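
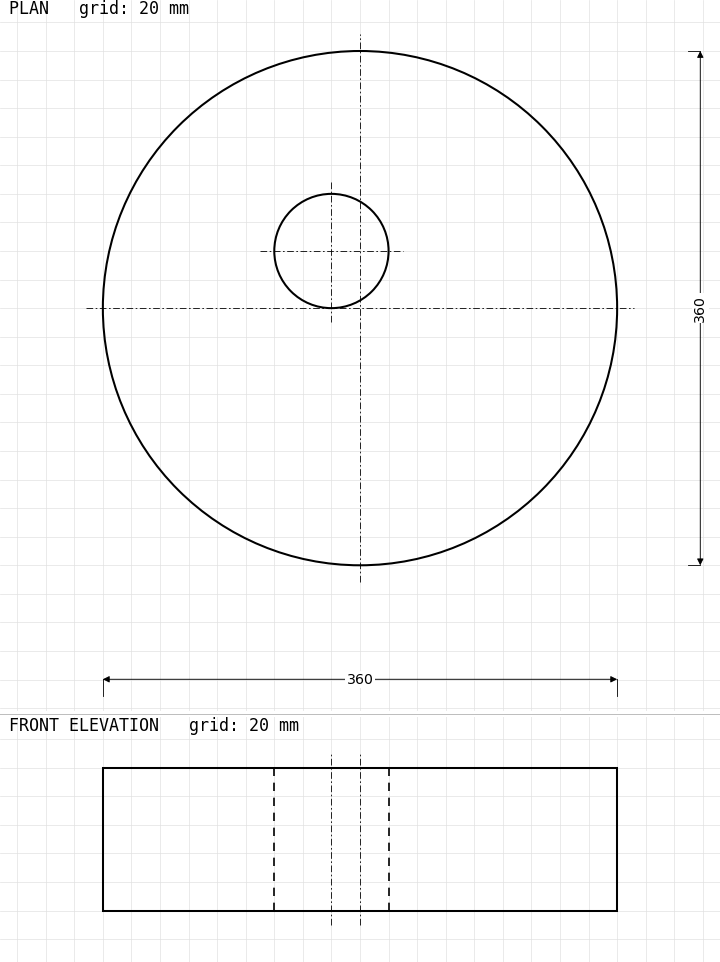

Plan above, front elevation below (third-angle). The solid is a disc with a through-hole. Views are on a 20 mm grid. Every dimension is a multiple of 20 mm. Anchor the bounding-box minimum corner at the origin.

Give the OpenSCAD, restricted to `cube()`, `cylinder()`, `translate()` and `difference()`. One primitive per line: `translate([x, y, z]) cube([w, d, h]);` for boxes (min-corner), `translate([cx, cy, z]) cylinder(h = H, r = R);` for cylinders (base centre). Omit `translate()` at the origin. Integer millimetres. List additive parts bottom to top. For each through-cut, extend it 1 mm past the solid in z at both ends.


difference() {
  translate([180, 180, 0]) cylinder(h = 100, r = 180);
  translate([160, 220, -1]) cylinder(h = 102, r = 40);
}


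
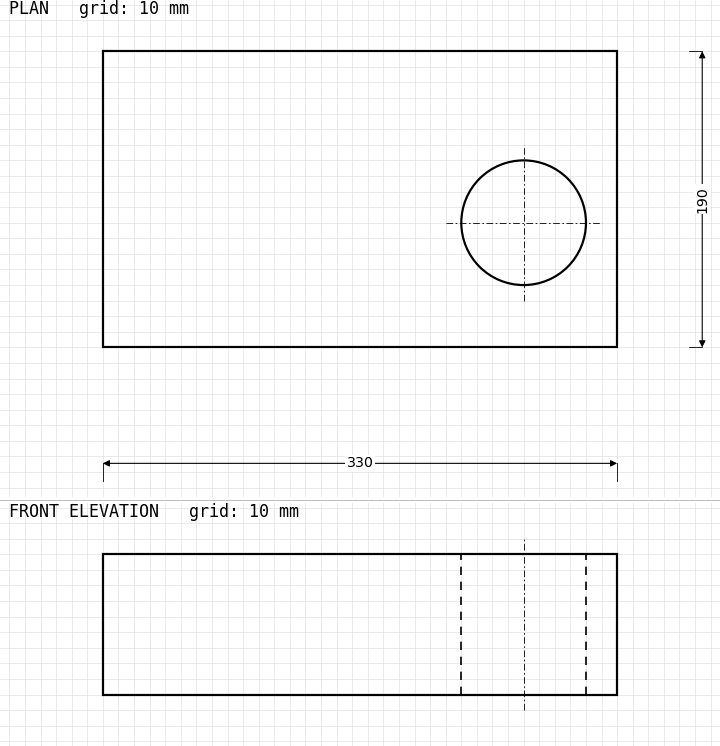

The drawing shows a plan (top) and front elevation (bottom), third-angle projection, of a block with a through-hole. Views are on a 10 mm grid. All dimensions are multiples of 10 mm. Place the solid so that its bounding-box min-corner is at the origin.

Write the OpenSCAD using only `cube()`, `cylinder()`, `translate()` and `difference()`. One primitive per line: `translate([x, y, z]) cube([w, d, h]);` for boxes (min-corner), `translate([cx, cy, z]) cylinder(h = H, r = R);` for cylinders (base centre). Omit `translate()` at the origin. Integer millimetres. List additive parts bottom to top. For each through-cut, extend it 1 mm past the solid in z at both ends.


difference() {
  cube([330, 190, 90]);
  translate([270, 80, -1]) cylinder(h = 92, r = 40);
}


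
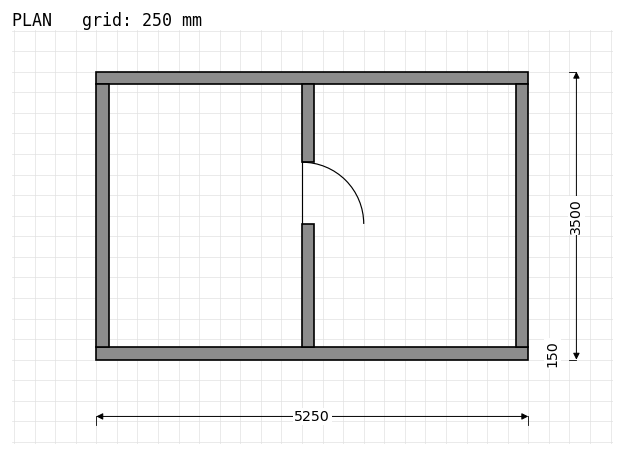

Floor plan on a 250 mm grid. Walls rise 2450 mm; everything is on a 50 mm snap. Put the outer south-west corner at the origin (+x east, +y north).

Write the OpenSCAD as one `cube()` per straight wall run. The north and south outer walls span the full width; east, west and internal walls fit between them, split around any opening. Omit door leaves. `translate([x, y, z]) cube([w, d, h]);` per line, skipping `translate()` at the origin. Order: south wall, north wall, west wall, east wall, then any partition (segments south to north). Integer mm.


cube([5250, 150, 2450]);
translate([0, 3350, 0]) cube([5250, 150, 2450]);
translate([0, 150, 0]) cube([150, 3200, 2450]);
translate([5100, 150, 0]) cube([150, 3200, 2450]);
translate([2500, 150, 0]) cube([150, 1500, 2450]);
translate([2500, 2400, 0]) cube([150, 950, 2450]);


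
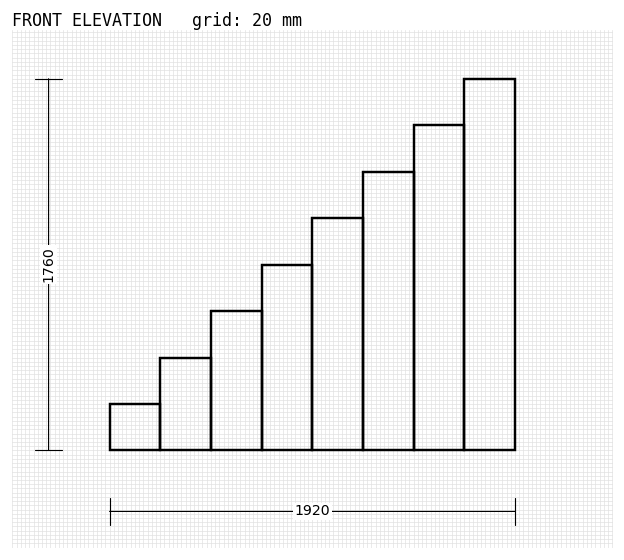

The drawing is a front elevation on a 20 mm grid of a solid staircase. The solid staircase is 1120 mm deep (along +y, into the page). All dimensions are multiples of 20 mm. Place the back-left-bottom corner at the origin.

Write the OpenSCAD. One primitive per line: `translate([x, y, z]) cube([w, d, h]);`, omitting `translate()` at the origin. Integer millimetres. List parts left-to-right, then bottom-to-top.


cube([240, 1120, 220]);
translate([240, 0, 0]) cube([240, 1120, 440]);
translate([480, 0, 0]) cube([240, 1120, 660]);
translate([720, 0, 0]) cube([240, 1120, 880]);
translate([960, 0, 0]) cube([240, 1120, 1100]);
translate([1200, 0, 0]) cube([240, 1120, 1320]);
translate([1440, 0, 0]) cube([240, 1120, 1540]);
translate([1680, 0, 0]) cube([240, 1120, 1760]);


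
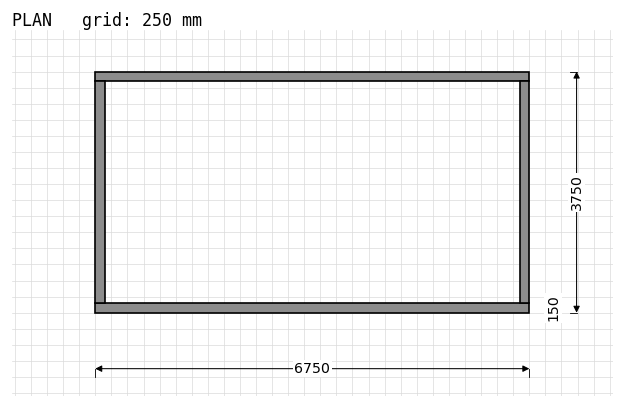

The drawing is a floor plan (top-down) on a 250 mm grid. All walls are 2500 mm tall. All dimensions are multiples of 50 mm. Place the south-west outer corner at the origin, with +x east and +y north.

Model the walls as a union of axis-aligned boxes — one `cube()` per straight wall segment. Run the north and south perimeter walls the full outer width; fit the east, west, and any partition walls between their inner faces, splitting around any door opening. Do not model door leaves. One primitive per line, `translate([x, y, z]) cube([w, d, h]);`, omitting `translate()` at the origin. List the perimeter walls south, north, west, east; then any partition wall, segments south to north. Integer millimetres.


cube([6750, 150, 2500]);
translate([0, 3600, 0]) cube([6750, 150, 2500]);
translate([0, 150, 0]) cube([150, 3450, 2500]);
translate([6600, 150, 0]) cube([150, 3450, 2500]);


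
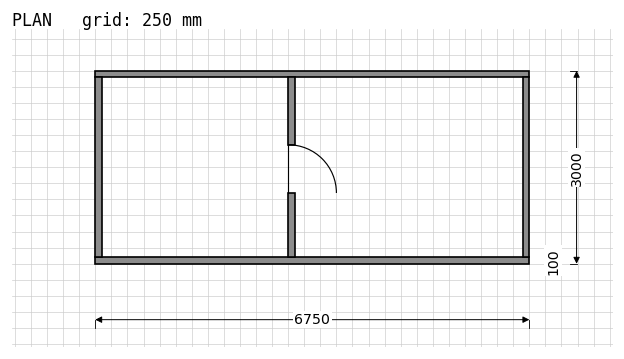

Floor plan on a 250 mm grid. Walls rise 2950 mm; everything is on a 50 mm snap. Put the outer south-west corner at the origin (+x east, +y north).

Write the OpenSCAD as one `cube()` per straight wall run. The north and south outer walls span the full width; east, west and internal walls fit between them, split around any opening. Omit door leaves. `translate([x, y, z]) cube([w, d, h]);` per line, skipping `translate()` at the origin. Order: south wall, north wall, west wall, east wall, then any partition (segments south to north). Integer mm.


cube([6750, 100, 2950]);
translate([0, 2900, 0]) cube([6750, 100, 2950]);
translate([0, 100, 0]) cube([100, 2800, 2950]);
translate([6650, 100, 0]) cube([100, 2800, 2950]);
translate([3000, 100, 0]) cube([100, 1000, 2950]);
translate([3000, 1850, 0]) cube([100, 1050, 2950]);


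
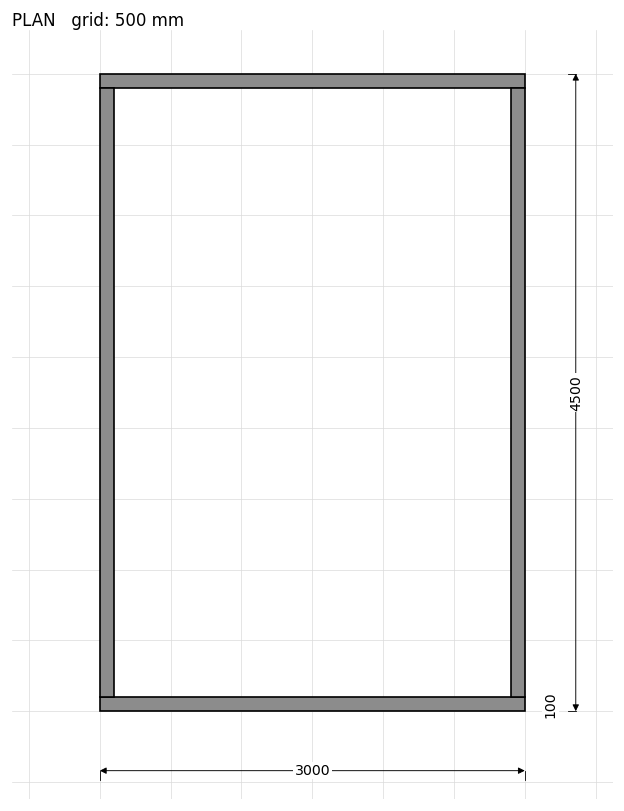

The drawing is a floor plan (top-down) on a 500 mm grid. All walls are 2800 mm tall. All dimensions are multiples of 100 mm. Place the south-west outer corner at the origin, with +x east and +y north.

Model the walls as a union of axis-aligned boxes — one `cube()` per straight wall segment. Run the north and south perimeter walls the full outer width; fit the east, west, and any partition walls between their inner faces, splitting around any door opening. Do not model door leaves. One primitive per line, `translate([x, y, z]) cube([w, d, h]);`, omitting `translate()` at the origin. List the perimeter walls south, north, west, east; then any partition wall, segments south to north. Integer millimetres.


cube([3000, 100, 2800]);
translate([0, 4400, 0]) cube([3000, 100, 2800]);
translate([0, 100, 0]) cube([100, 4300, 2800]);
translate([2900, 100, 0]) cube([100, 4300, 2800]);


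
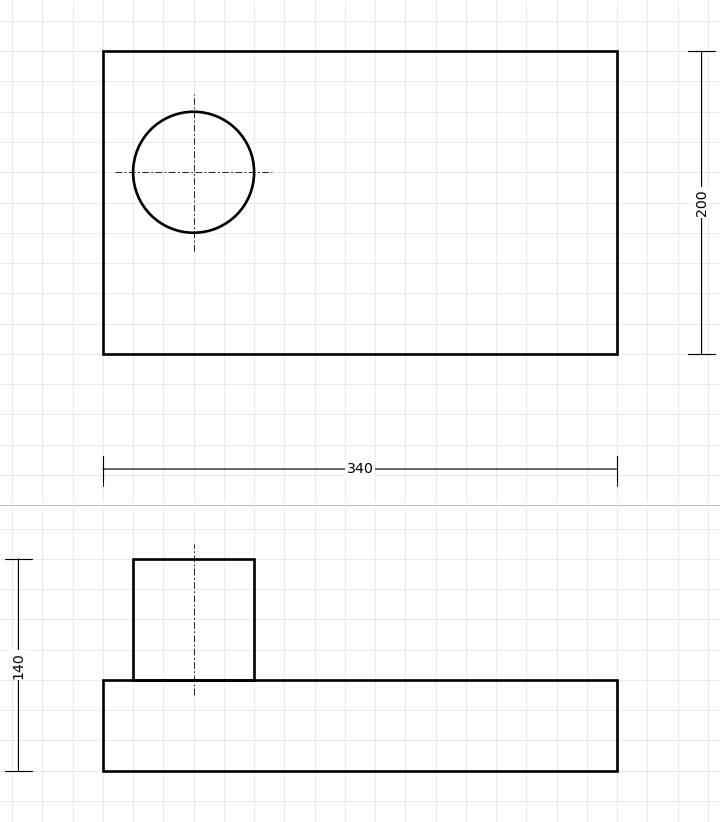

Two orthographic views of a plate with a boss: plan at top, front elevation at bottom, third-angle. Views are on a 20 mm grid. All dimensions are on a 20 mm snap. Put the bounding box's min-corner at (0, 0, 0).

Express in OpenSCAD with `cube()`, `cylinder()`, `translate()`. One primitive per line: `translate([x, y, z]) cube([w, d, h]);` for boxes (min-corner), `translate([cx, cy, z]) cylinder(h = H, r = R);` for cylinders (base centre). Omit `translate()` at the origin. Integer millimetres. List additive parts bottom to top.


cube([340, 200, 60]);
translate([60, 120, 60]) cylinder(h = 80, r = 40);


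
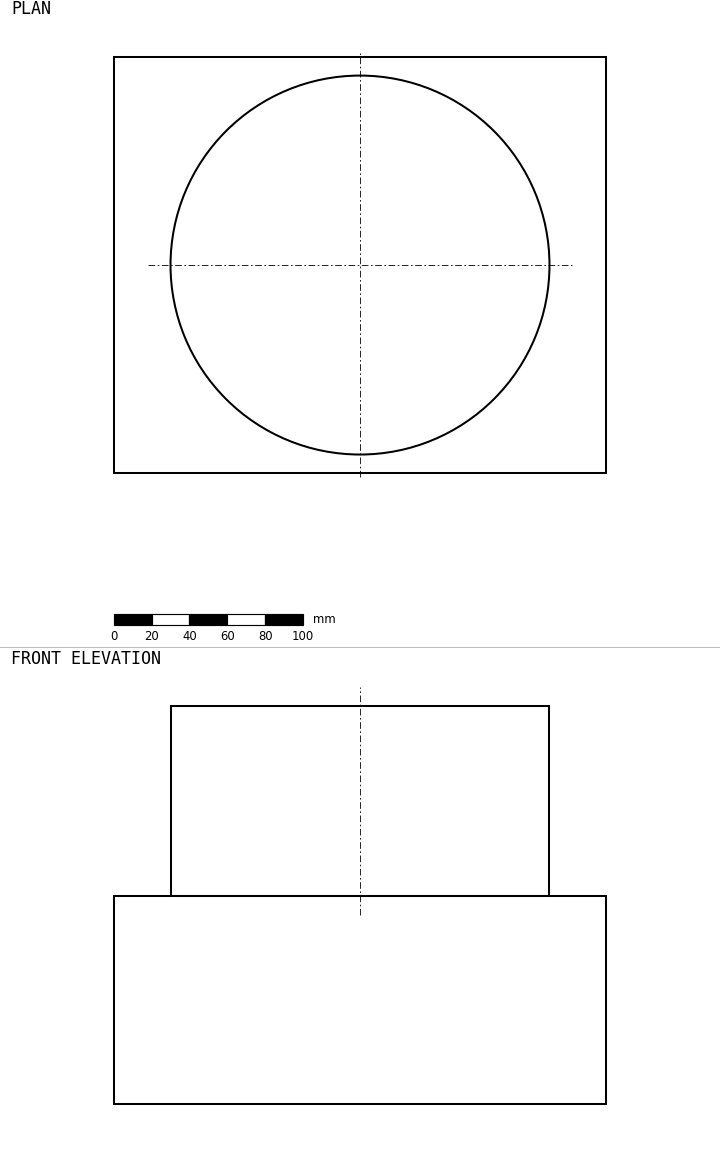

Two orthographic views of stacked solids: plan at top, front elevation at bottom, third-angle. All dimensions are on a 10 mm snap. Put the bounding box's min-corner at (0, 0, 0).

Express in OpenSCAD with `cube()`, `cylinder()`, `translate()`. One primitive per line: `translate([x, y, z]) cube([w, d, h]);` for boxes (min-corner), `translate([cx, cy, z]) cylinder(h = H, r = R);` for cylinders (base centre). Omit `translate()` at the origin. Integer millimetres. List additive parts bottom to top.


cube([260, 220, 110]);
translate([130, 110, 110]) cylinder(h = 100, r = 100);


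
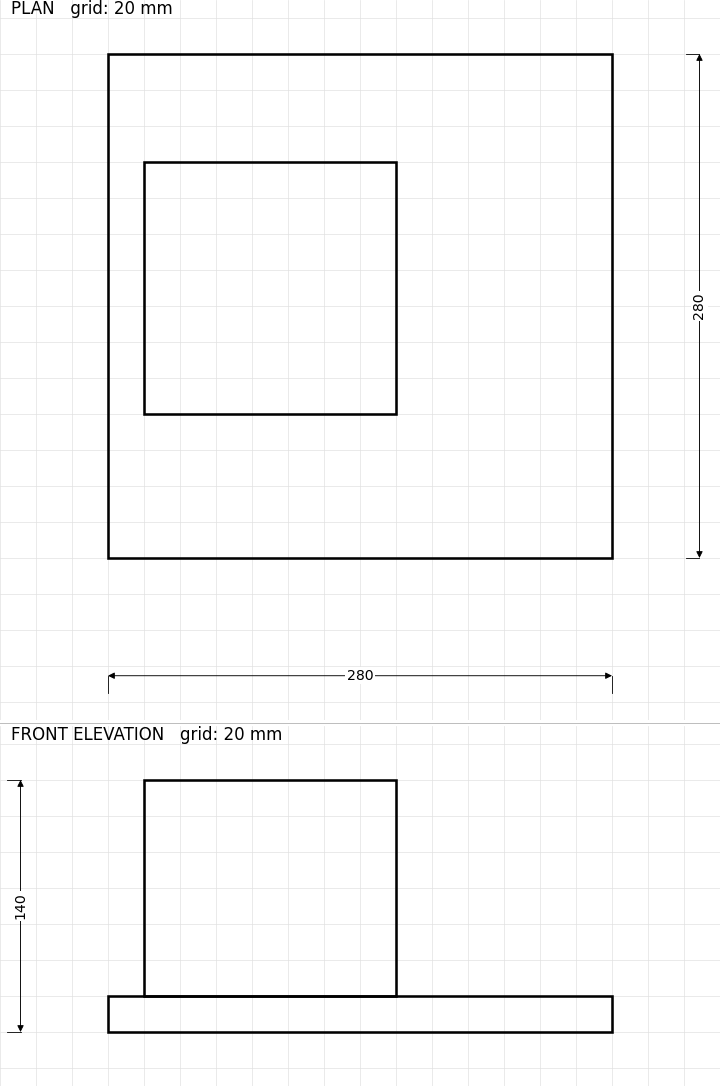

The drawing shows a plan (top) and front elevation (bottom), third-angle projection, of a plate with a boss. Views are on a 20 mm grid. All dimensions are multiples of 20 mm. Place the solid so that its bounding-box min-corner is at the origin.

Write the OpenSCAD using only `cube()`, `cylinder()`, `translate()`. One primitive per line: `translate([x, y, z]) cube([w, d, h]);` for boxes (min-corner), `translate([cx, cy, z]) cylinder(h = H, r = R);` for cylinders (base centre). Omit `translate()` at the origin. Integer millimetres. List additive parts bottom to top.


cube([280, 280, 20]);
translate([20, 80, 20]) cube([140, 140, 120]);


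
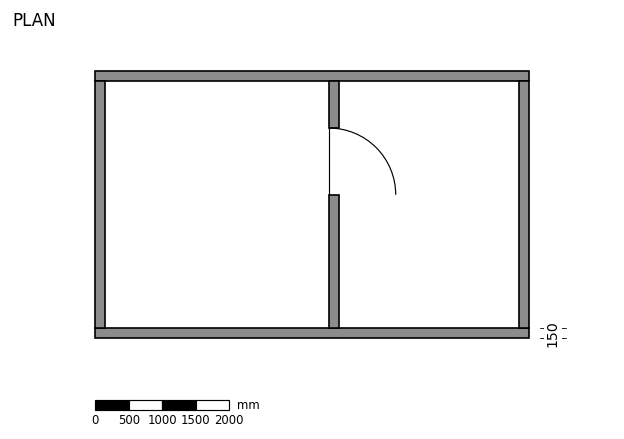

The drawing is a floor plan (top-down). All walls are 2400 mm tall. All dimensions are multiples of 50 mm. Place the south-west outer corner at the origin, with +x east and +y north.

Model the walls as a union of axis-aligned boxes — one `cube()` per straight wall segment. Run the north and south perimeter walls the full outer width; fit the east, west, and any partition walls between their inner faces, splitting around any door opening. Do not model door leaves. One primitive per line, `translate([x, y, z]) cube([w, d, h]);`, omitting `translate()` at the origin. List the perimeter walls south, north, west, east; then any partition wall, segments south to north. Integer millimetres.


cube([6500, 150, 2400]);
translate([0, 3850, 0]) cube([6500, 150, 2400]);
translate([0, 150, 0]) cube([150, 3700, 2400]);
translate([6350, 150, 0]) cube([150, 3700, 2400]);
translate([3500, 150, 0]) cube([150, 2000, 2400]);
translate([3500, 3150, 0]) cube([150, 700, 2400]);


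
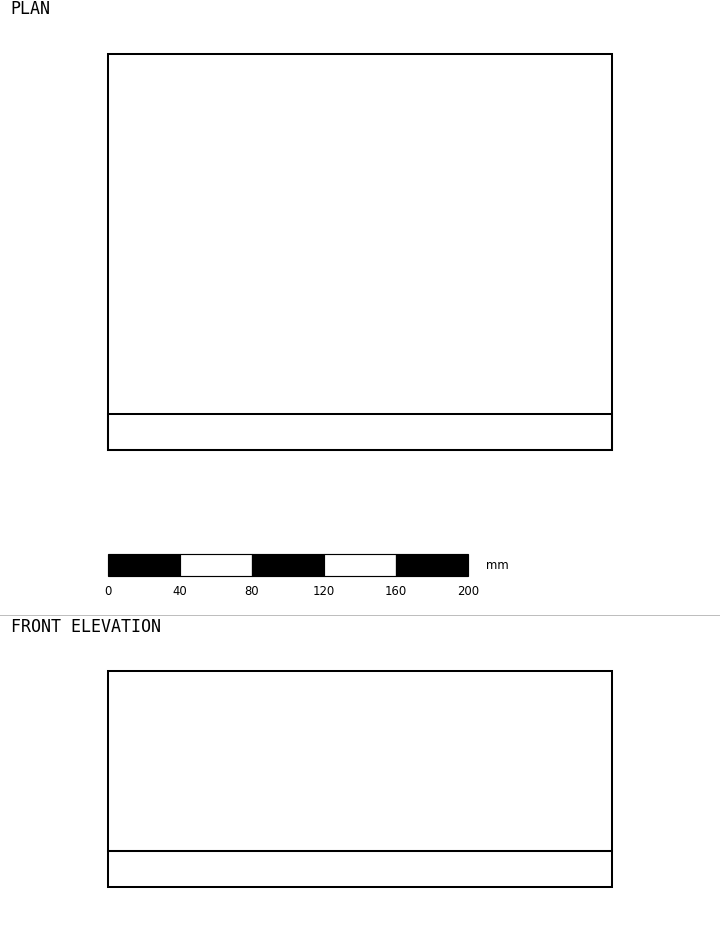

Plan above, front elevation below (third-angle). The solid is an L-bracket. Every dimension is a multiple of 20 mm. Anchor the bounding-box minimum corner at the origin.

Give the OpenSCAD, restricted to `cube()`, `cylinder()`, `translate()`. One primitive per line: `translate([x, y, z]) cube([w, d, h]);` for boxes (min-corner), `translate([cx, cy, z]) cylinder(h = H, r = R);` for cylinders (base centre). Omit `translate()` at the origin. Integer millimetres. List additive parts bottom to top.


cube([280, 220, 20]);
translate([0, 0, 20]) cube([280, 20, 100]);


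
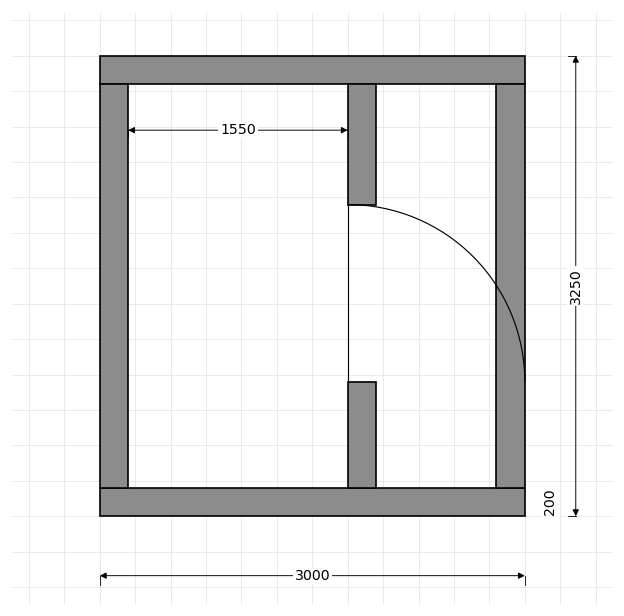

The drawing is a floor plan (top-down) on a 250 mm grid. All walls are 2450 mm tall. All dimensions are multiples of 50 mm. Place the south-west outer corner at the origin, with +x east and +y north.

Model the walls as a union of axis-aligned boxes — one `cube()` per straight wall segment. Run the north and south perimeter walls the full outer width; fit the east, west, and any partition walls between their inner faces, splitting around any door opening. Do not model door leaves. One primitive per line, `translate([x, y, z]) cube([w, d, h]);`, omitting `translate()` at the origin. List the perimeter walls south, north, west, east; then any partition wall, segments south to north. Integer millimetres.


cube([3000, 200, 2450]);
translate([0, 3050, 0]) cube([3000, 200, 2450]);
translate([0, 200, 0]) cube([200, 2850, 2450]);
translate([2800, 200, 0]) cube([200, 2850, 2450]);
translate([1750, 200, 0]) cube([200, 750, 2450]);
translate([1750, 2200, 0]) cube([200, 850, 2450]);


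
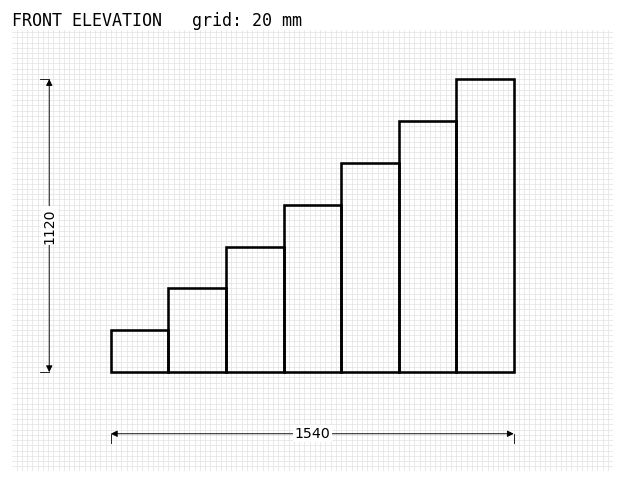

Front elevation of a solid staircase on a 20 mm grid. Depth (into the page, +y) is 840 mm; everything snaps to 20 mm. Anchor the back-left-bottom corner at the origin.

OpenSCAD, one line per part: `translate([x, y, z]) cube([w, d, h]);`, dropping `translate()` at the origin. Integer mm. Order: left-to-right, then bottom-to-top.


cube([220, 840, 160]);
translate([220, 0, 0]) cube([220, 840, 320]);
translate([440, 0, 0]) cube([220, 840, 480]);
translate([660, 0, 0]) cube([220, 840, 640]);
translate([880, 0, 0]) cube([220, 840, 800]);
translate([1100, 0, 0]) cube([220, 840, 960]);
translate([1320, 0, 0]) cube([220, 840, 1120]);


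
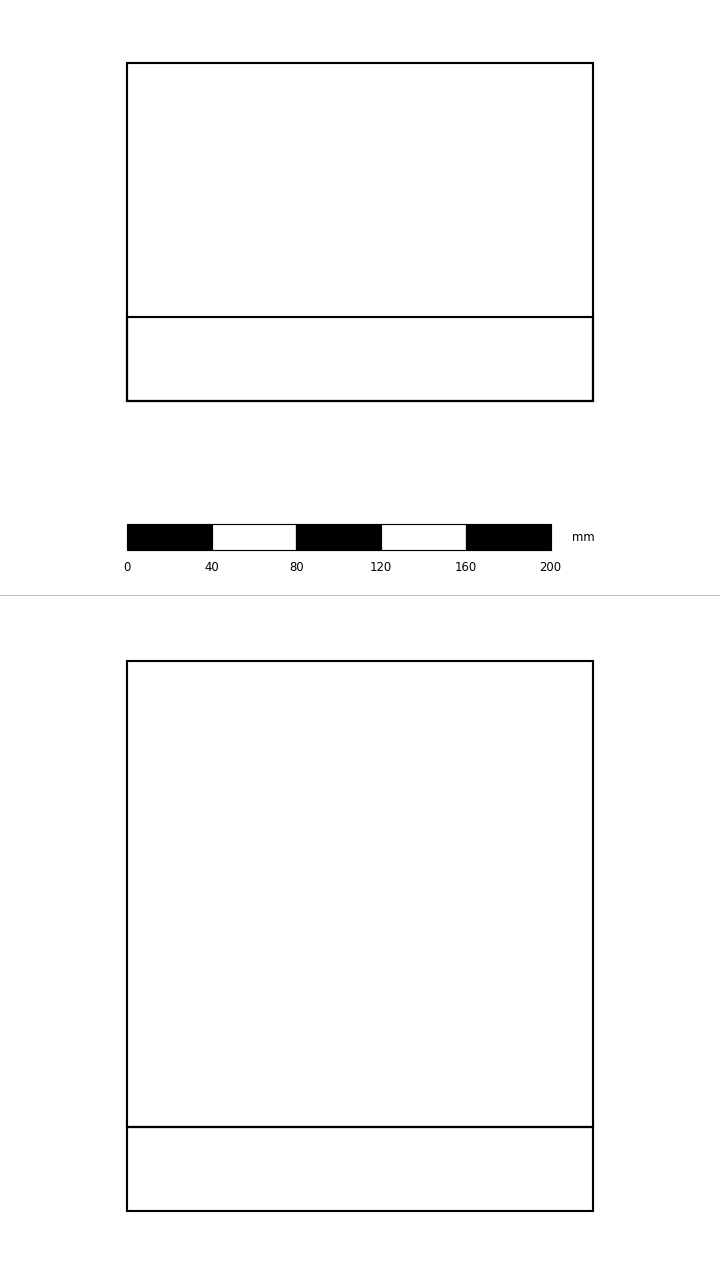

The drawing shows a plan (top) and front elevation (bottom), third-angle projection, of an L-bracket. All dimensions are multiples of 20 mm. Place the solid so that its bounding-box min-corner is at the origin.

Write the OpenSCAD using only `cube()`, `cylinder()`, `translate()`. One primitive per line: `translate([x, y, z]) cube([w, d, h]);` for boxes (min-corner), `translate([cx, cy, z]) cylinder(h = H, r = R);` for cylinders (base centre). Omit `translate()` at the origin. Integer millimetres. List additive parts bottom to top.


cube([220, 160, 40]);
translate([0, 0, 40]) cube([220, 40, 220]);


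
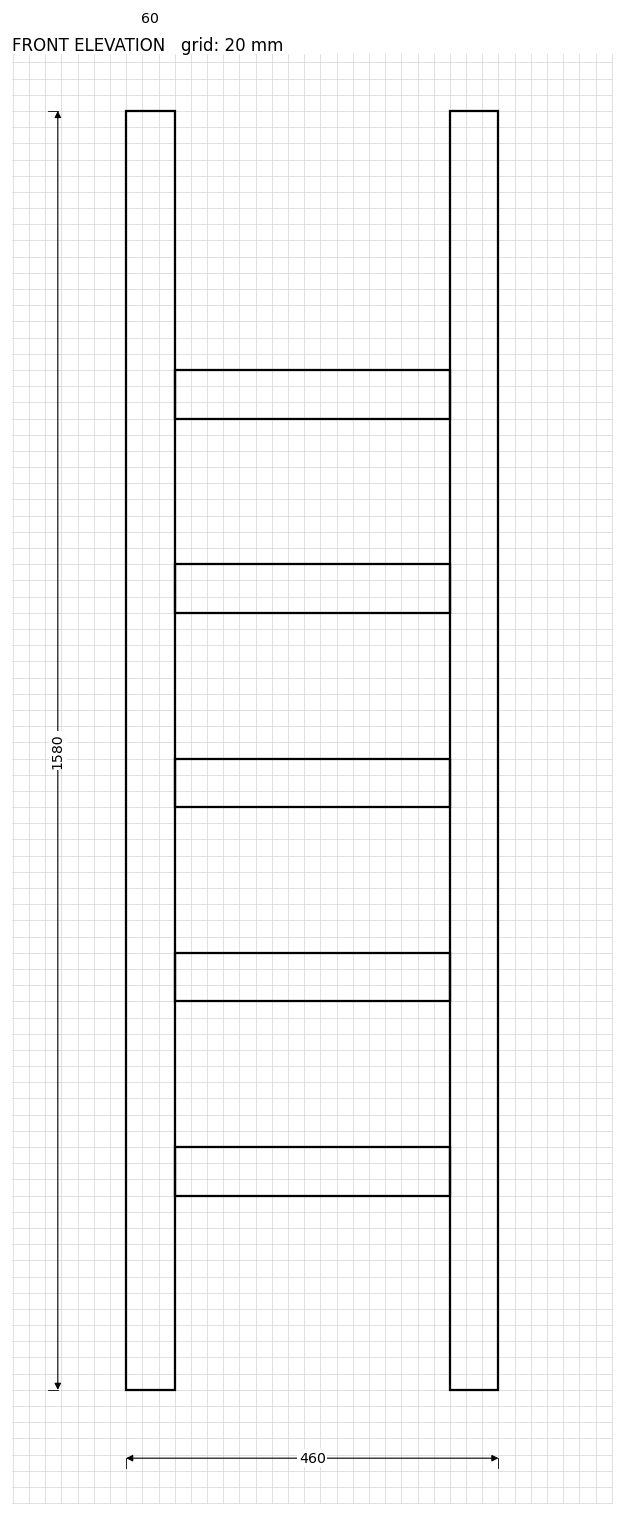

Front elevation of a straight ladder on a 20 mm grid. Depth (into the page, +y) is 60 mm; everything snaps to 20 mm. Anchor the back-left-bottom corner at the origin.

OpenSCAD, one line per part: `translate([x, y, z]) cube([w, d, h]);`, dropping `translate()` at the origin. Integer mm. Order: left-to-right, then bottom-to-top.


cube([60, 60, 1580]);
translate([60, 0, 240]) cube([340, 60, 60]);
translate([60, 0, 480]) cube([340, 60, 60]);
translate([60, 0, 720]) cube([340, 60, 60]);
translate([60, 0, 960]) cube([340, 60, 60]);
translate([60, 0, 1200]) cube([340, 60, 60]);
translate([400, 0, 0]) cube([60, 60, 1580]);


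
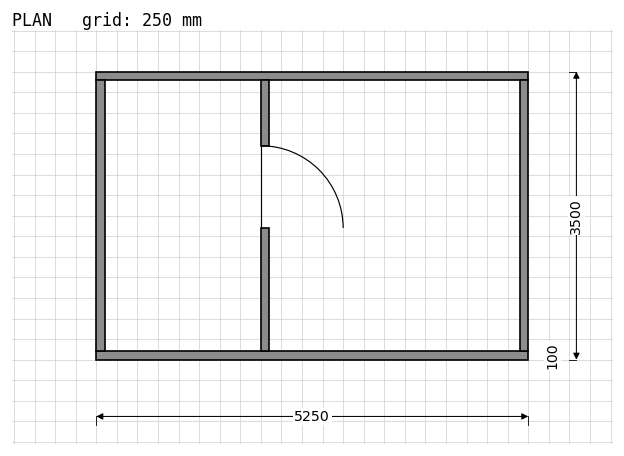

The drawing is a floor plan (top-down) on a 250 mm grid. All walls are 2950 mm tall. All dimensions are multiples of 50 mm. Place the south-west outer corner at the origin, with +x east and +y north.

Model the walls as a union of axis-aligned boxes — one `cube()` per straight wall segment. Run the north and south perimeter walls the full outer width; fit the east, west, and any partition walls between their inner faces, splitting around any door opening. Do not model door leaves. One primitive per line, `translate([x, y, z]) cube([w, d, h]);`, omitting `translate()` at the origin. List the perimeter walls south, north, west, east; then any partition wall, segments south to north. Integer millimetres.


cube([5250, 100, 2950]);
translate([0, 3400, 0]) cube([5250, 100, 2950]);
translate([0, 100, 0]) cube([100, 3300, 2950]);
translate([5150, 100, 0]) cube([100, 3300, 2950]);
translate([2000, 100, 0]) cube([100, 1500, 2950]);
translate([2000, 2600, 0]) cube([100, 800, 2950]);


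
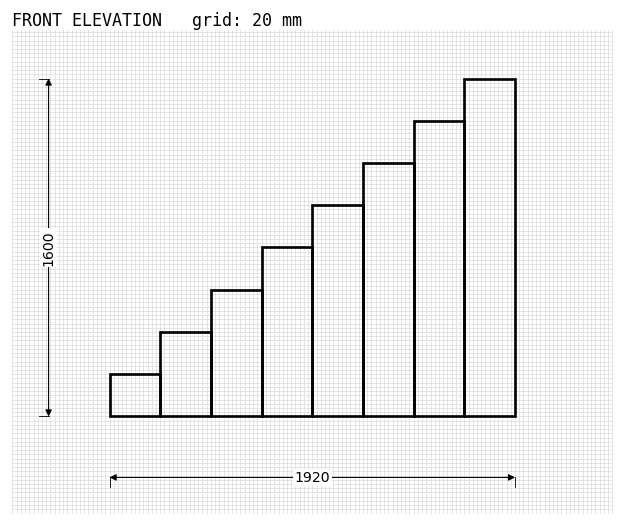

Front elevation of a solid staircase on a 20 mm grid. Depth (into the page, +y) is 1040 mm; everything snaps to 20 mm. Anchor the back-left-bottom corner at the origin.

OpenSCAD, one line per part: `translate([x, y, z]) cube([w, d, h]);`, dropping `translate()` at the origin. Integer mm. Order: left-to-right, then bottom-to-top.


cube([240, 1040, 200]);
translate([240, 0, 0]) cube([240, 1040, 400]);
translate([480, 0, 0]) cube([240, 1040, 600]);
translate([720, 0, 0]) cube([240, 1040, 800]);
translate([960, 0, 0]) cube([240, 1040, 1000]);
translate([1200, 0, 0]) cube([240, 1040, 1200]);
translate([1440, 0, 0]) cube([240, 1040, 1400]);
translate([1680, 0, 0]) cube([240, 1040, 1600]);


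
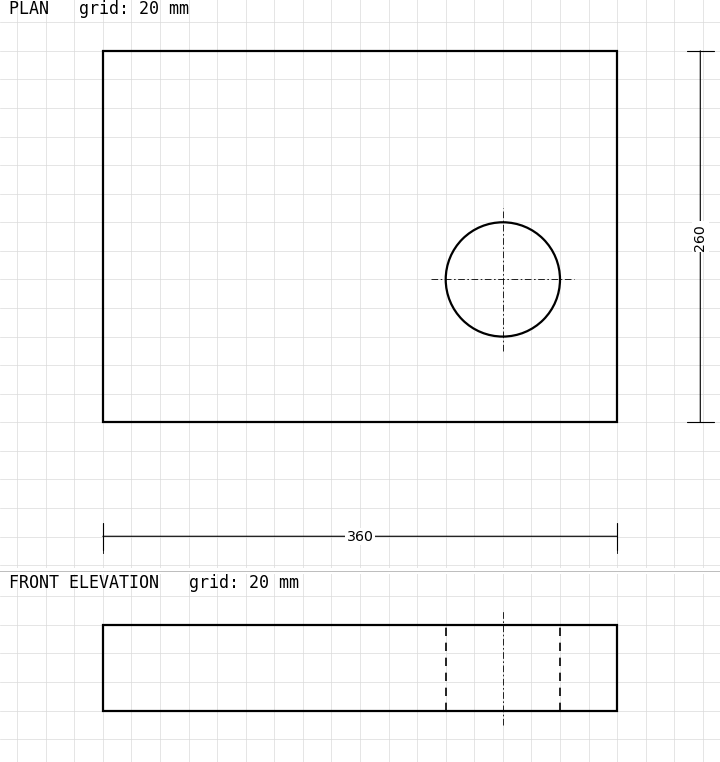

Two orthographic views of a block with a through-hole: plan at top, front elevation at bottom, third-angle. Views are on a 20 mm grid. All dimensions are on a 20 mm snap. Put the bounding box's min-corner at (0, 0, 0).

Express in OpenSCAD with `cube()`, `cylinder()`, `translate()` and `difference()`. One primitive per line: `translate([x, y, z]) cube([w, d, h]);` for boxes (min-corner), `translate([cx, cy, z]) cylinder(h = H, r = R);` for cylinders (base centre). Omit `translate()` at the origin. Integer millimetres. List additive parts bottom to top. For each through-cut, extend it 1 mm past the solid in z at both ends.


difference() {
  cube([360, 260, 60]);
  translate([280, 100, -1]) cylinder(h = 62, r = 40);
}


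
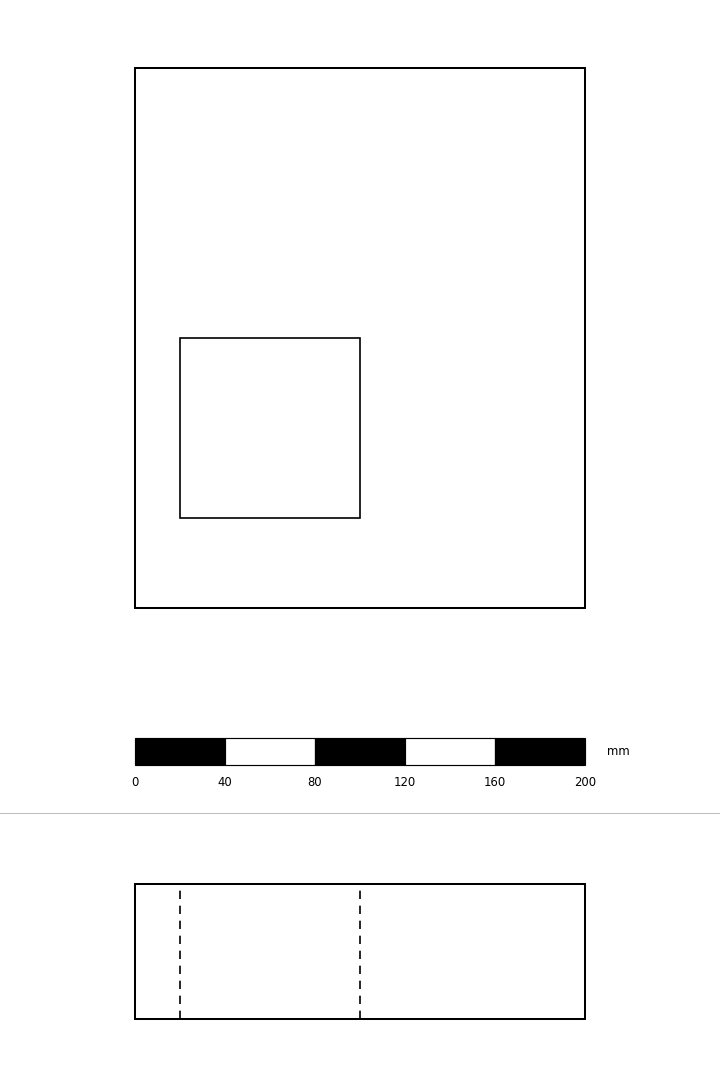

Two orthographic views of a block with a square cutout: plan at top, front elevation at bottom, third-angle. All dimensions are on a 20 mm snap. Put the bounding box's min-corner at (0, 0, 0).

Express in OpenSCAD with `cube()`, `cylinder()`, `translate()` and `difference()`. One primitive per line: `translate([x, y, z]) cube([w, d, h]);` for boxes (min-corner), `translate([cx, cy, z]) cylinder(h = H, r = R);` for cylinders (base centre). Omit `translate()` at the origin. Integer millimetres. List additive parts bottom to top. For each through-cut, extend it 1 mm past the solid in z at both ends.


difference() {
  cube([200, 240, 60]);
  translate([20, 40, -1]) cube([80, 80, 62]);
}


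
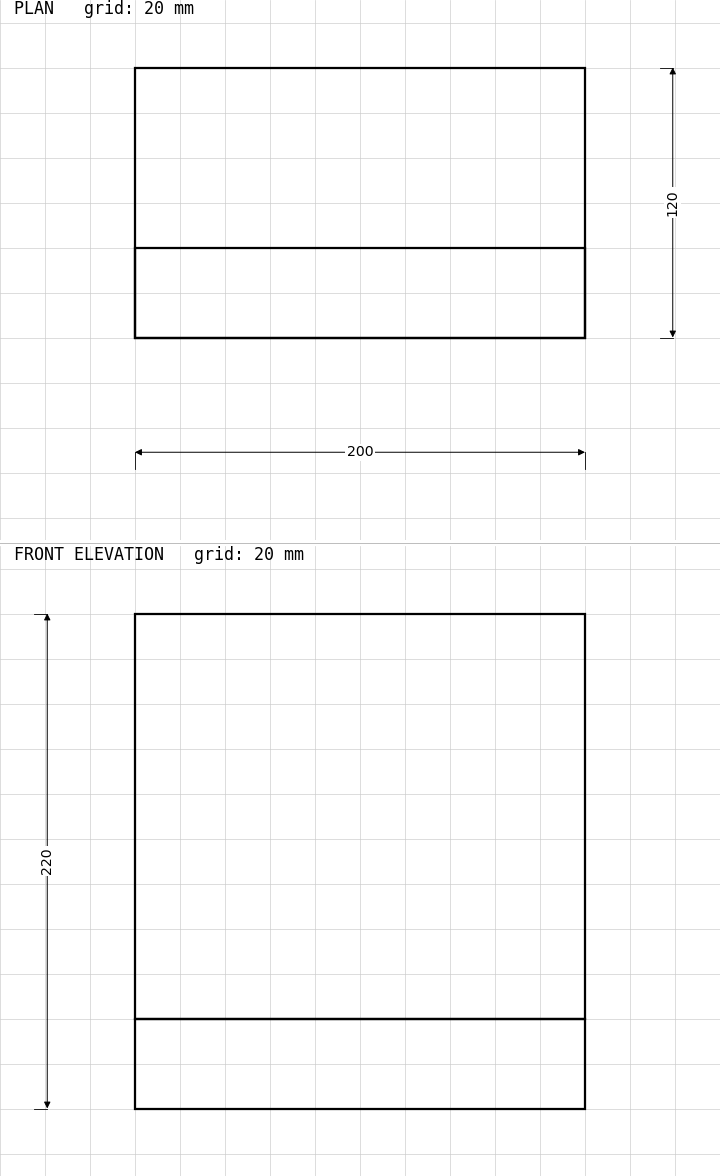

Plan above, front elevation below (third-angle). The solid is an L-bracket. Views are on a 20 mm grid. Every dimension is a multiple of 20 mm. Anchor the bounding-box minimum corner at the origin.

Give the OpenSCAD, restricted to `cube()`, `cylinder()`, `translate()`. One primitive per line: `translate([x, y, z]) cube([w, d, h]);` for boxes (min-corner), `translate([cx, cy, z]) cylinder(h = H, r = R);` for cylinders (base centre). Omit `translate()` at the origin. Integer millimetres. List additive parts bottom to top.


cube([200, 120, 40]);
translate([0, 0, 40]) cube([200, 40, 180]);


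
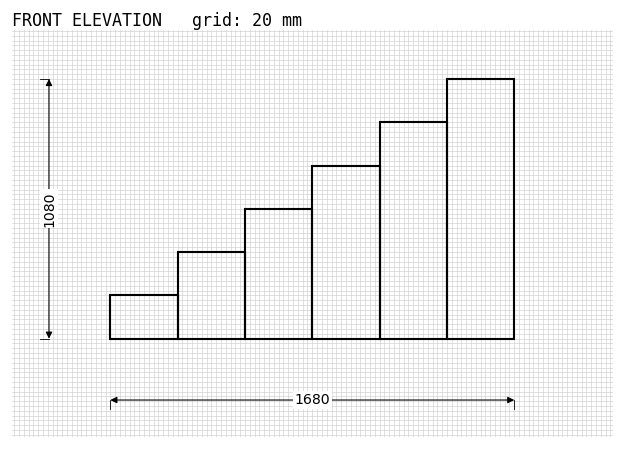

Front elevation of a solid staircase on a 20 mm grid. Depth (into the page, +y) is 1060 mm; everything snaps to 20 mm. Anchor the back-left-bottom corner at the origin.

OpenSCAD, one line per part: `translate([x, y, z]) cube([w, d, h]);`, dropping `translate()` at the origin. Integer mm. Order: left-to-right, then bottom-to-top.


cube([280, 1060, 180]);
translate([280, 0, 0]) cube([280, 1060, 360]);
translate([560, 0, 0]) cube([280, 1060, 540]);
translate([840, 0, 0]) cube([280, 1060, 720]);
translate([1120, 0, 0]) cube([280, 1060, 900]);
translate([1400, 0, 0]) cube([280, 1060, 1080]);


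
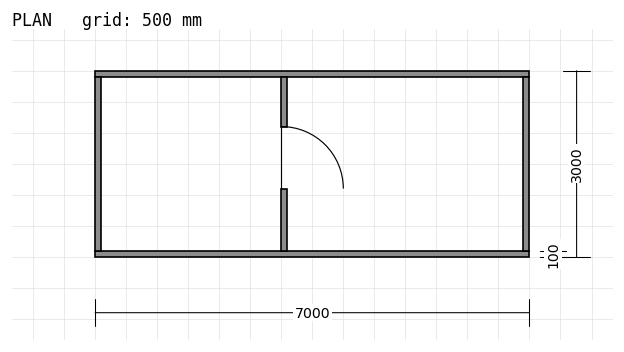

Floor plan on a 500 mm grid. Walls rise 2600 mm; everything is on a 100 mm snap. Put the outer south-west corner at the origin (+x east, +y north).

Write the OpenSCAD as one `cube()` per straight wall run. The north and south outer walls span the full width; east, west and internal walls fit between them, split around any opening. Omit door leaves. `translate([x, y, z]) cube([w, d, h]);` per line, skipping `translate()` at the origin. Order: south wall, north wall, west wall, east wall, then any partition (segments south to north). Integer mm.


cube([7000, 100, 2600]);
translate([0, 2900, 0]) cube([7000, 100, 2600]);
translate([0, 100, 0]) cube([100, 2800, 2600]);
translate([6900, 100, 0]) cube([100, 2800, 2600]);
translate([3000, 100, 0]) cube([100, 1000, 2600]);
translate([3000, 2100, 0]) cube([100, 800, 2600]);


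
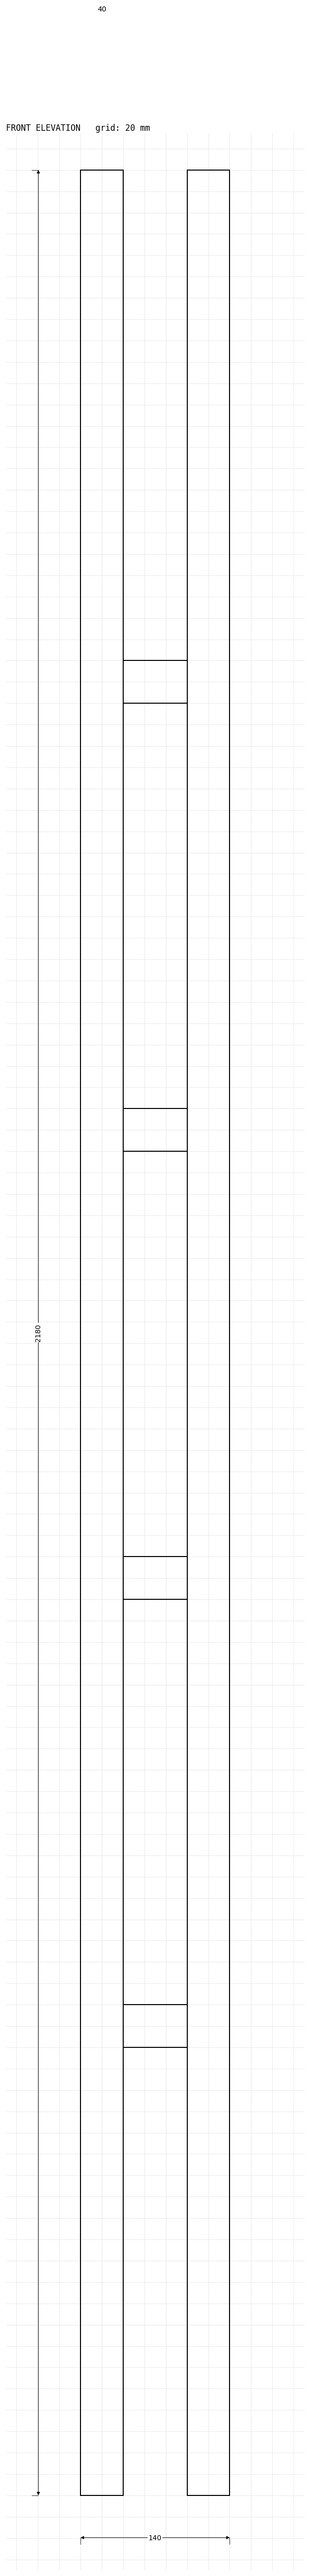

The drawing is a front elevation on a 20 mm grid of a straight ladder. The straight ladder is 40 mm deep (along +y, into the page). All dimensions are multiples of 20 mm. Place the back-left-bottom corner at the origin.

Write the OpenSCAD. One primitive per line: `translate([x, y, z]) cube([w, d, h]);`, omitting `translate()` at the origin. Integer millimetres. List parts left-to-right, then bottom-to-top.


cube([40, 40, 2180]);
translate([40, 0, 420]) cube([60, 40, 40]);
translate([40, 0, 840]) cube([60, 40, 40]);
translate([40, 0, 1260]) cube([60, 40, 40]);
translate([40, 0, 1680]) cube([60, 40, 40]);
translate([100, 0, 0]) cube([40, 40, 2180]);


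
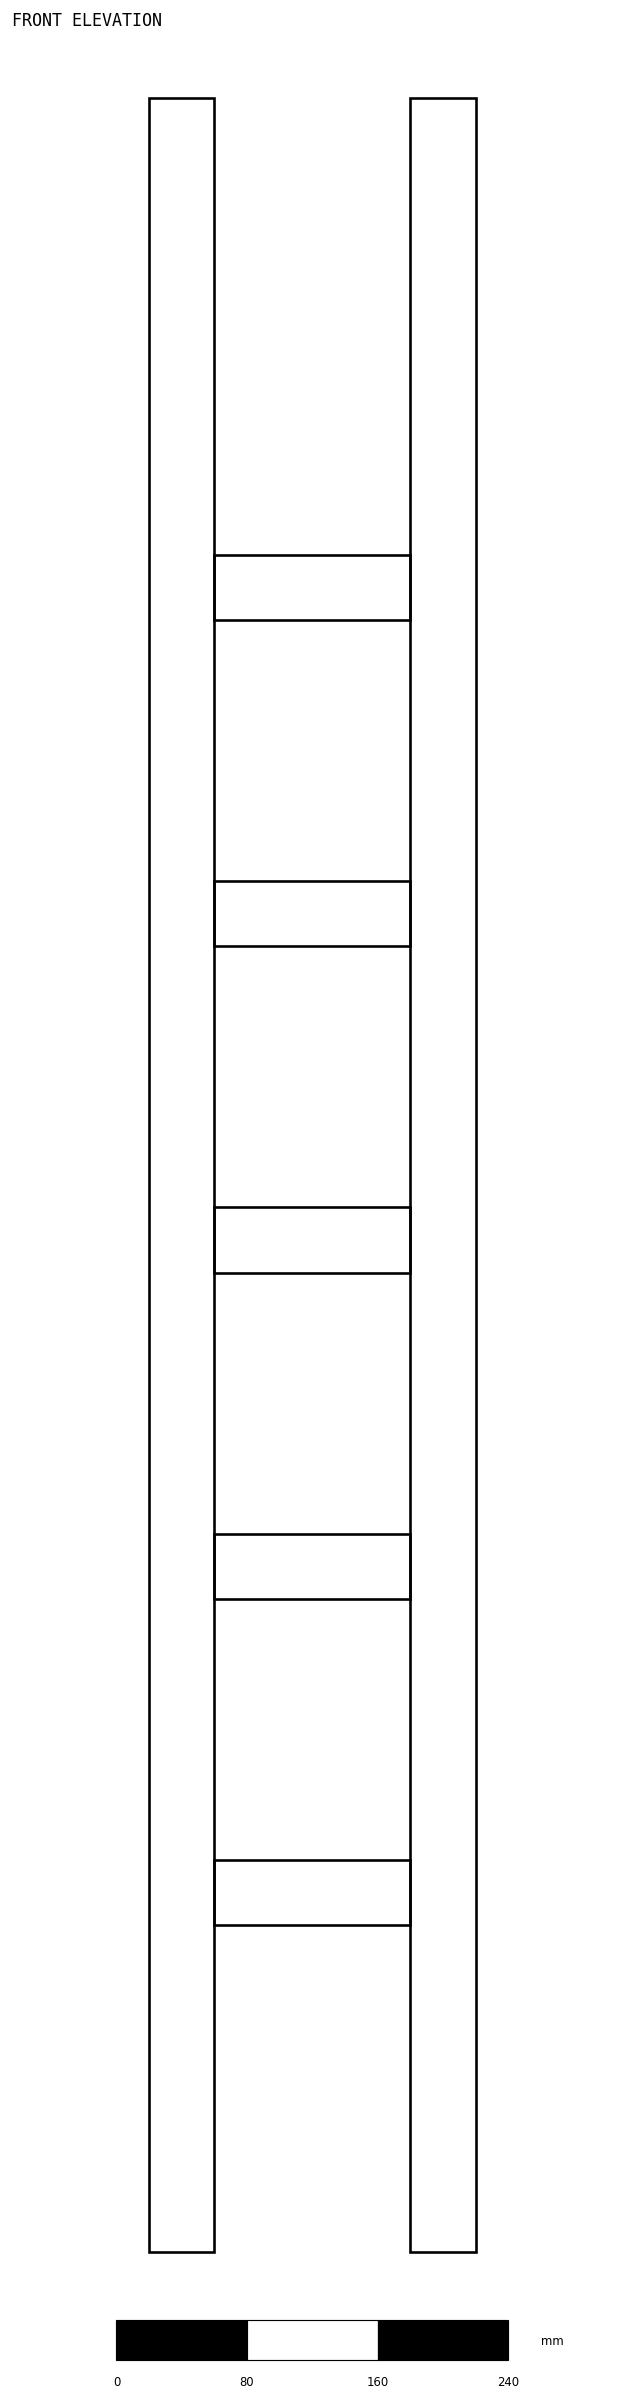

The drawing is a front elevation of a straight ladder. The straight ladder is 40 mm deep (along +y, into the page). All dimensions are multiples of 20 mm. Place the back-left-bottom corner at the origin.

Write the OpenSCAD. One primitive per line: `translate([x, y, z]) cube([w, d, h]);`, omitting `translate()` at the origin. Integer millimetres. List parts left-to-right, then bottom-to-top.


cube([40, 40, 1320]);
translate([40, 0, 200]) cube([120, 40, 40]);
translate([40, 0, 400]) cube([120, 40, 40]);
translate([40, 0, 600]) cube([120, 40, 40]);
translate([40, 0, 800]) cube([120, 40, 40]);
translate([40, 0, 1000]) cube([120, 40, 40]);
translate([160, 0, 0]) cube([40, 40, 1320]);


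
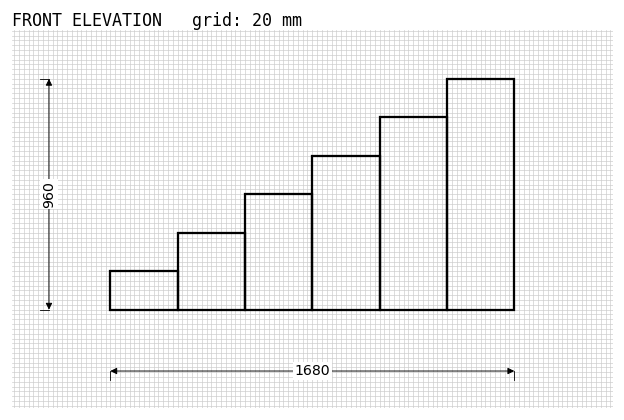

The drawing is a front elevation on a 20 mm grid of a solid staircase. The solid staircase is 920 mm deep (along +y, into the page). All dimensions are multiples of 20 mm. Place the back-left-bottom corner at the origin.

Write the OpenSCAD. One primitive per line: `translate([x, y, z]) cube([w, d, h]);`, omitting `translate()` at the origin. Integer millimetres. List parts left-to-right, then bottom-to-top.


cube([280, 920, 160]);
translate([280, 0, 0]) cube([280, 920, 320]);
translate([560, 0, 0]) cube([280, 920, 480]);
translate([840, 0, 0]) cube([280, 920, 640]);
translate([1120, 0, 0]) cube([280, 920, 800]);
translate([1400, 0, 0]) cube([280, 920, 960]);


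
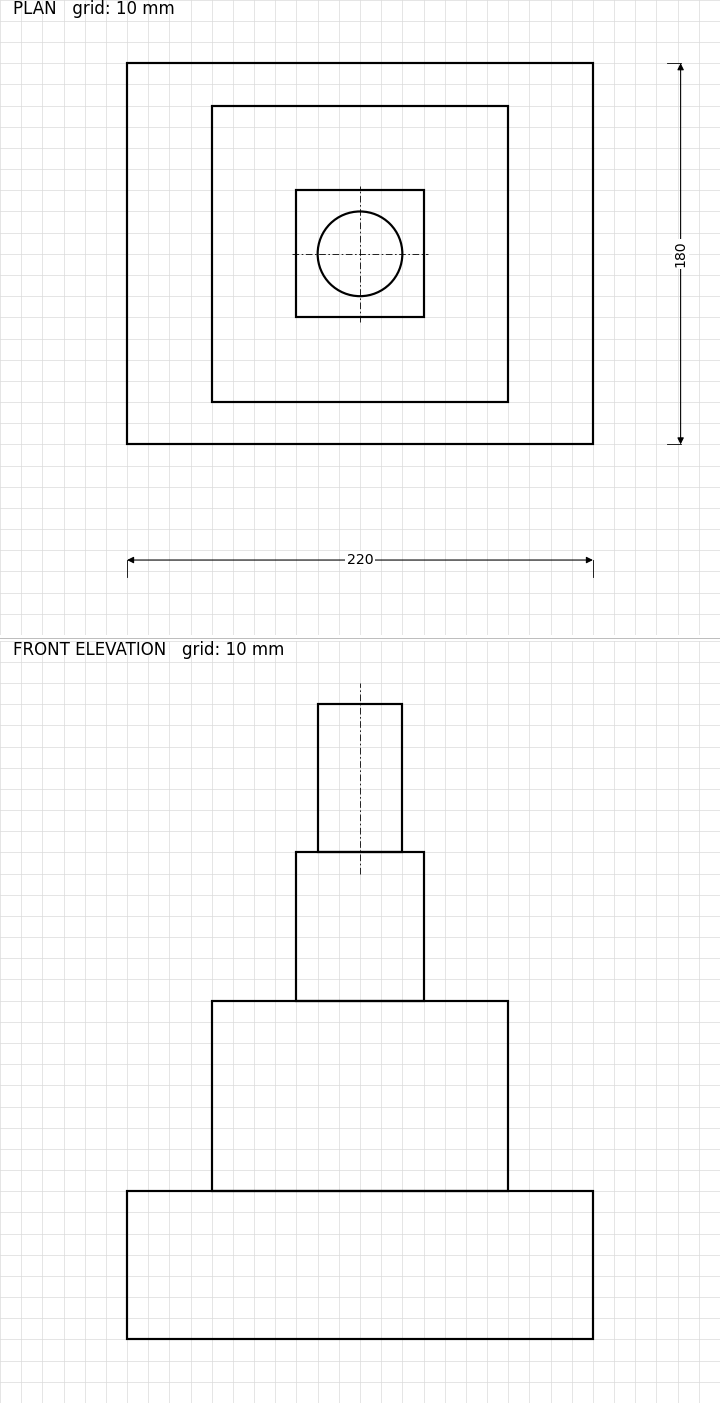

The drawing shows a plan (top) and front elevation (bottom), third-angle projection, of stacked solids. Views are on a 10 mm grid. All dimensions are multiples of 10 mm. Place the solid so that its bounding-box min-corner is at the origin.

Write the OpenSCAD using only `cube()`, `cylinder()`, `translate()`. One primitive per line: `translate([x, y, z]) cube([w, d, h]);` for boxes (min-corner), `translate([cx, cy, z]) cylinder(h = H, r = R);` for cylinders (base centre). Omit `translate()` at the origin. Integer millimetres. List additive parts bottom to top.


cube([220, 180, 70]);
translate([40, 20, 70]) cube([140, 140, 90]);
translate([80, 60, 160]) cube([60, 60, 70]);
translate([110, 90, 230]) cylinder(h = 70, r = 20);


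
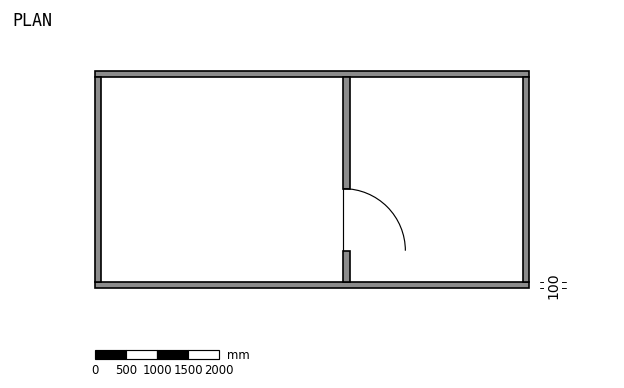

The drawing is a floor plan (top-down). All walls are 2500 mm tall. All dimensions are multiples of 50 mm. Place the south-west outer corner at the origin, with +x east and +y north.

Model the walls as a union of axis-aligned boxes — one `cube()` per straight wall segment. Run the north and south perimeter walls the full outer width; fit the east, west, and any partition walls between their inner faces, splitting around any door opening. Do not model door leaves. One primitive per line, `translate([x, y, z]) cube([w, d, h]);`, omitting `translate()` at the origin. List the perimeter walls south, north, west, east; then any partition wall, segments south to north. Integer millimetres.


cube([7000, 100, 2500]);
translate([0, 3400, 0]) cube([7000, 100, 2500]);
translate([0, 100, 0]) cube([100, 3300, 2500]);
translate([6900, 100, 0]) cube([100, 3300, 2500]);
translate([4000, 100, 0]) cube([100, 500, 2500]);
translate([4000, 1600, 0]) cube([100, 1800, 2500]);


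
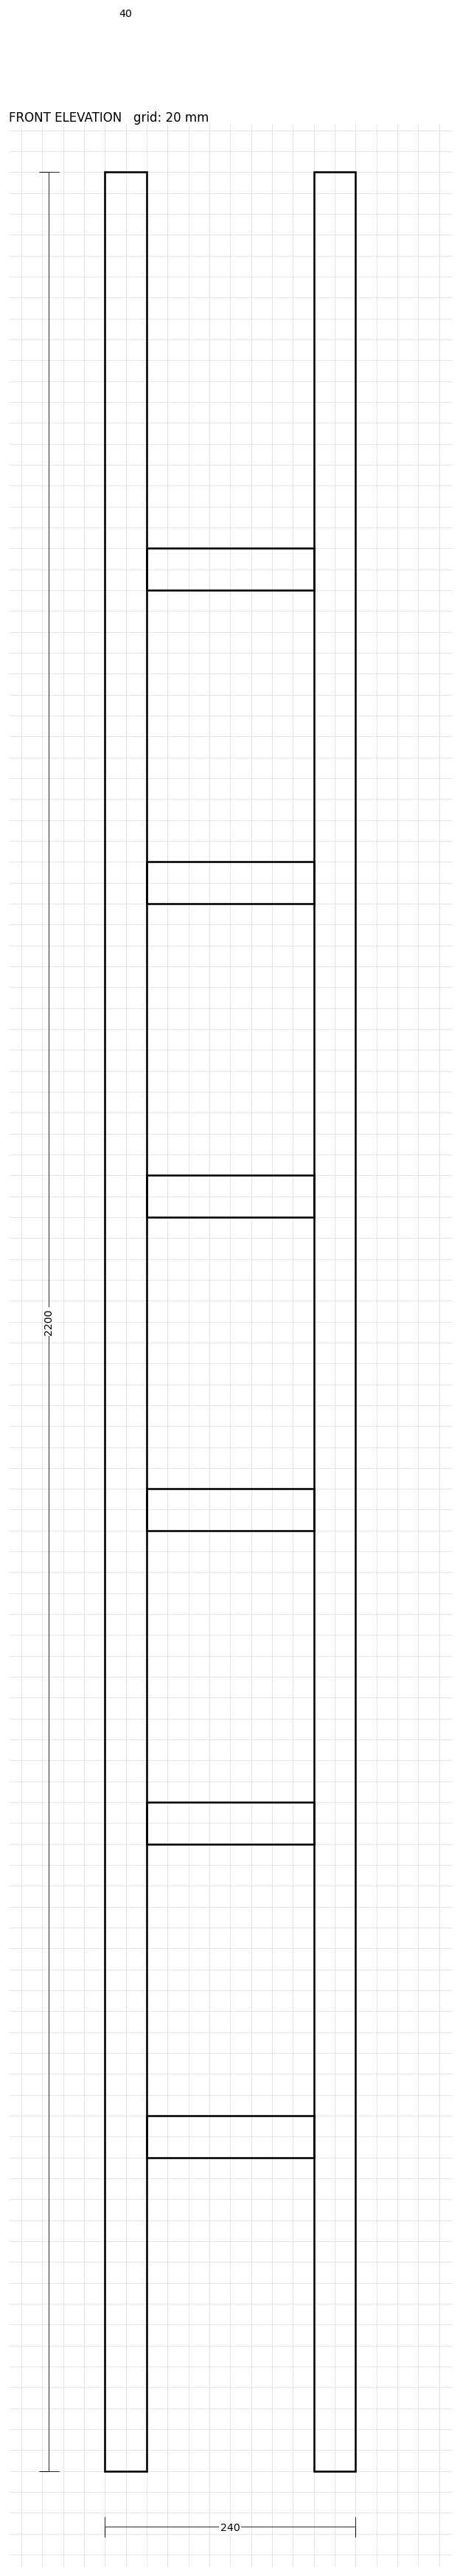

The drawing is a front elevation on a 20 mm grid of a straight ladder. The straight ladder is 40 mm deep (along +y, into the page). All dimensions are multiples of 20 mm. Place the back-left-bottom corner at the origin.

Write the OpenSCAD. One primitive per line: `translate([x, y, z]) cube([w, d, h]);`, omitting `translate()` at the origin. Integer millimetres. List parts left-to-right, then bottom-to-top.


cube([40, 40, 2200]);
translate([40, 0, 300]) cube([160, 40, 40]);
translate([40, 0, 600]) cube([160, 40, 40]);
translate([40, 0, 900]) cube([160, 40, 40]);
translate([40, 0, 1200]) cube([160, 40, 40]);
translate([40, 0, 1500]) cube([160, 40, 40]);
translate([40, 0, 1800]) cube([160, 40, 40]);
translate([200, 0, 0]) cube([40, 40, 2200]);


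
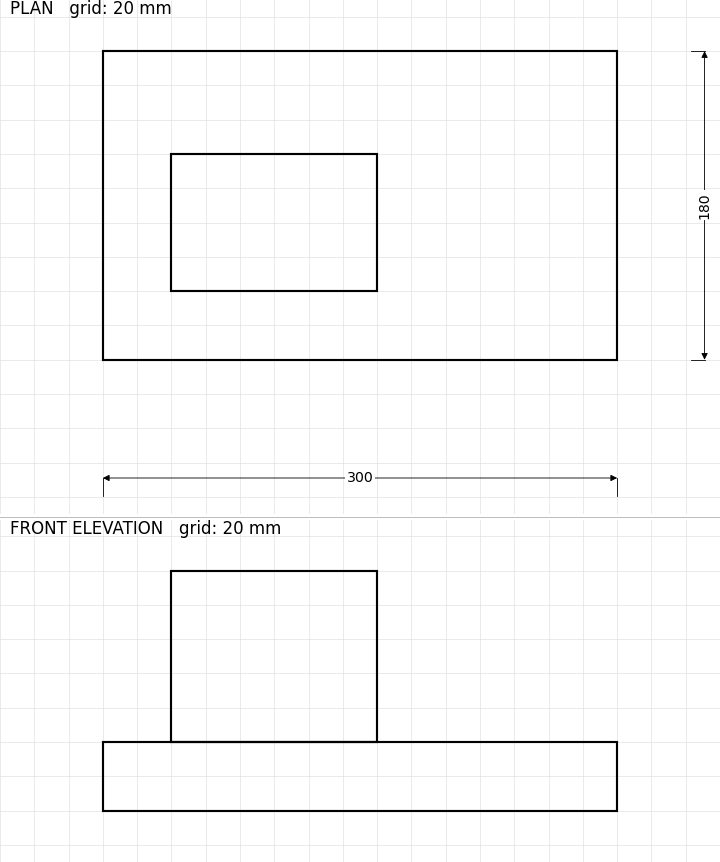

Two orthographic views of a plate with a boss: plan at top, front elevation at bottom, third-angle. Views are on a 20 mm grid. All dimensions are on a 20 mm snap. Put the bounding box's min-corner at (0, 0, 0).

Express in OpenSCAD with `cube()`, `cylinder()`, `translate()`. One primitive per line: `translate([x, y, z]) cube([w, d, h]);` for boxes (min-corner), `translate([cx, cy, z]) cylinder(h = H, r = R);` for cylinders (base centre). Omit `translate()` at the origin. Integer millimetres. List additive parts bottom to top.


cube([300, 180, 40]);
translate([40, 40, 40]) cube([120, 80, 100]);


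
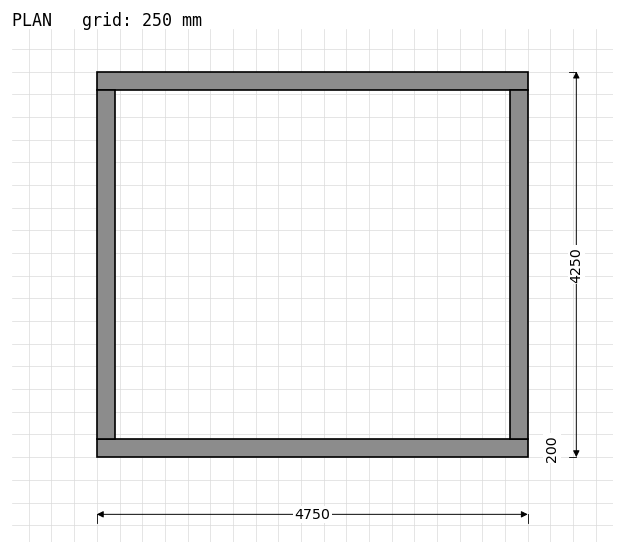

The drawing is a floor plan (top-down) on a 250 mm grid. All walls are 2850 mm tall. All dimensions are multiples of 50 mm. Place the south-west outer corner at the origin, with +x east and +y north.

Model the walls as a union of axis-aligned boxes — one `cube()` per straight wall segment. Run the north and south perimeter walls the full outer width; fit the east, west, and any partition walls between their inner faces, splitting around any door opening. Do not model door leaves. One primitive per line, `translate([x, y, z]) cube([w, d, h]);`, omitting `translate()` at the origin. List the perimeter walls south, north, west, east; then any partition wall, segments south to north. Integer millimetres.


cube([4750, 200, 2850]);
translate([0, 4050, 0]) cube([4750, 200, 2850]);
translate([0, 200, 0]) cube([200, 3850, 2850]);
translate([4550, 200, 0]) cube([200, 3850, 2850]);


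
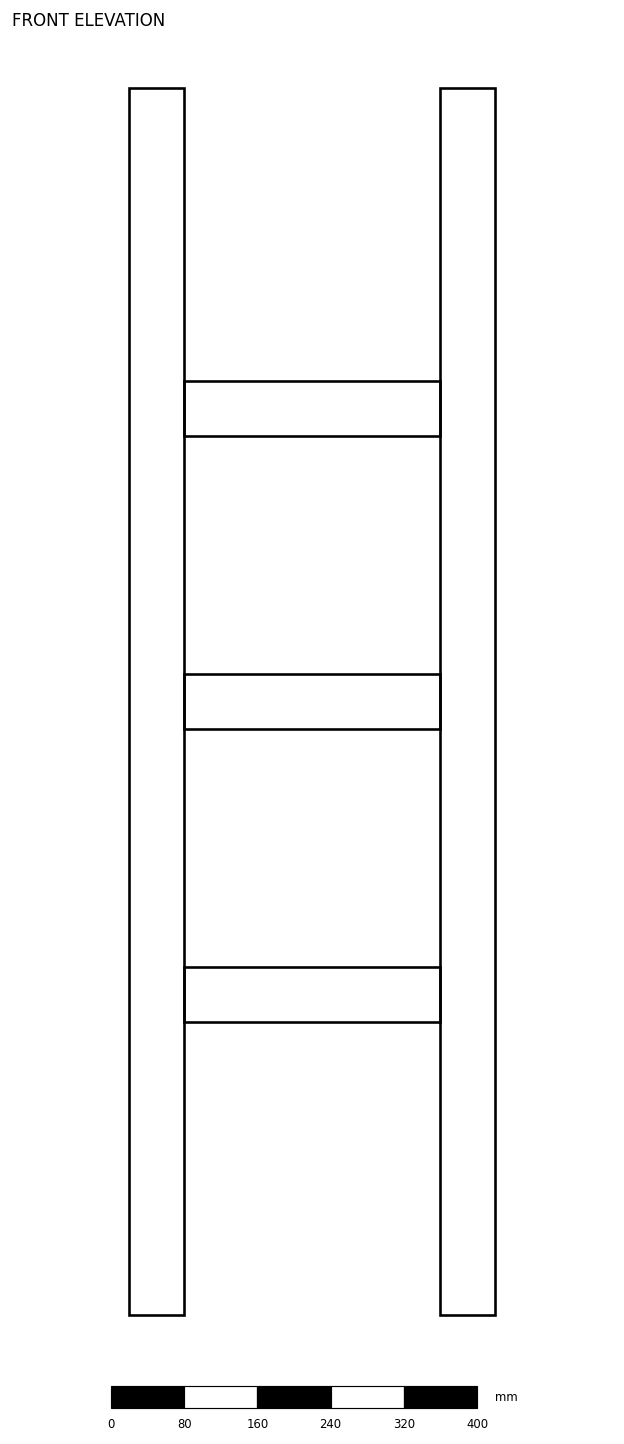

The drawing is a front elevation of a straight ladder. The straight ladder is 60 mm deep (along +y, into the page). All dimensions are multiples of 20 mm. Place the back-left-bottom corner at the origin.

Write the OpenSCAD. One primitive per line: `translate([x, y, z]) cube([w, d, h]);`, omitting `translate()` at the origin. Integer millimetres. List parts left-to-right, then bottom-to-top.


cube([60, 60, 1340]);
translate([60, 0, 320]) cube([280, 60, 60]);
translate([60, 0, 640]) cube([280, 60, 60]);
translate([60, 0, 960]) cube([280, 60, 60]);
translate([340, 0, 0]) cube([60, 60, 1340]);


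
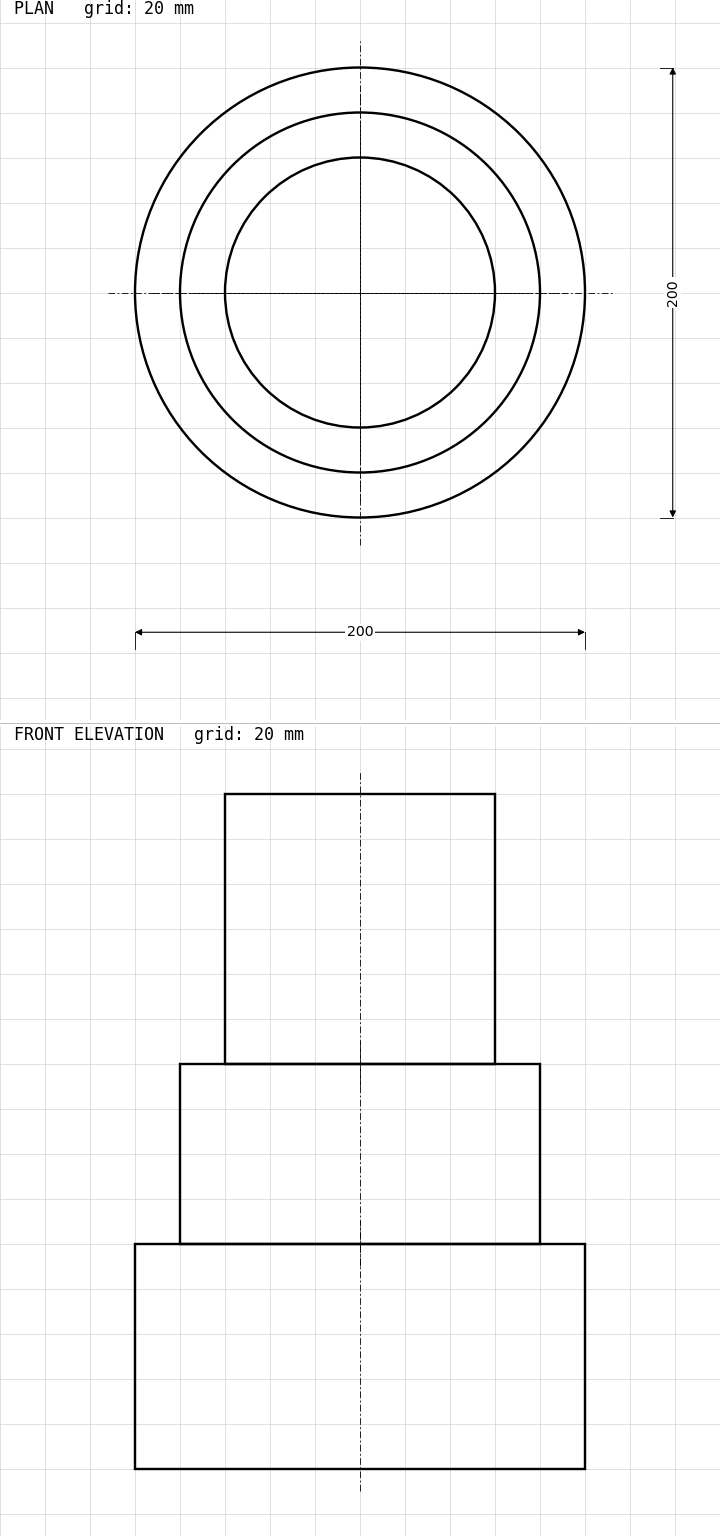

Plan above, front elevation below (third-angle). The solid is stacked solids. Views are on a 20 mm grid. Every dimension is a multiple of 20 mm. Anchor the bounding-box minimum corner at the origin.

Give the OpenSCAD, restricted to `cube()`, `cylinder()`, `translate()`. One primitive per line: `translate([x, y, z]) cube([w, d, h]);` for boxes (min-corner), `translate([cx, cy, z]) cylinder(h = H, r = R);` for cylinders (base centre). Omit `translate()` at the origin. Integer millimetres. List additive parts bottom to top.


translate([100, 100, 0]) cylinder(h = 100, r = 100);
translate([100, 100, 100]) cylinder(h = 80, r = 80);
translate([100, 100, 180]) cylinder(h = 120, r = 60);


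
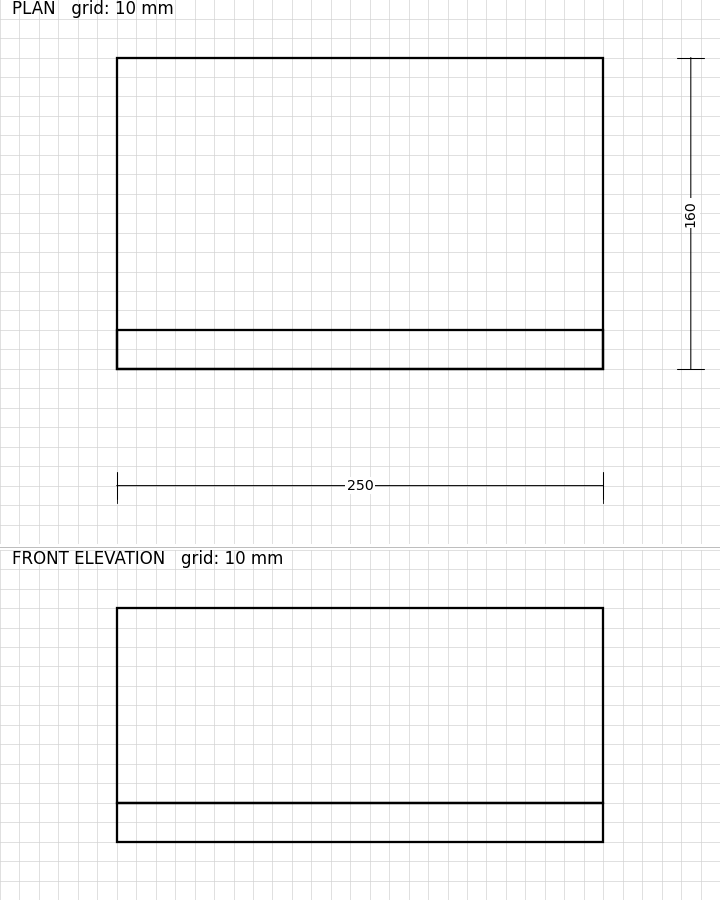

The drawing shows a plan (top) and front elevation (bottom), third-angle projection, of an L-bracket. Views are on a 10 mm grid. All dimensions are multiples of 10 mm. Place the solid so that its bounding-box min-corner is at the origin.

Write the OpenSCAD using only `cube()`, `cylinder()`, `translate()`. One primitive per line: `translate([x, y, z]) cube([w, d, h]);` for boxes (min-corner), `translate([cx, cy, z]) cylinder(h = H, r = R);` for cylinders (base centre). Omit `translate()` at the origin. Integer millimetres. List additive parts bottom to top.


cube([250, 160, 20]);
translate([0, 0, 20]) cube([250, 20, 100]);


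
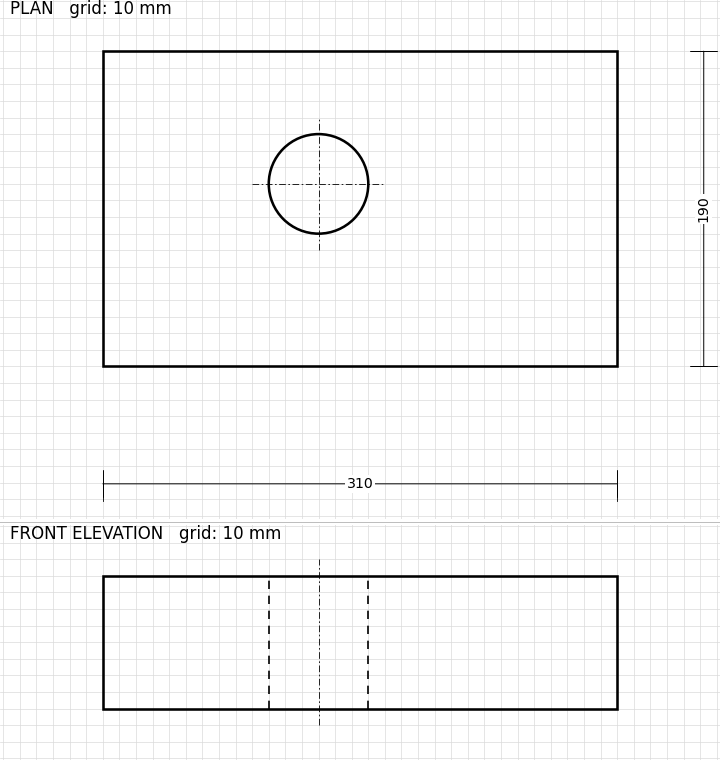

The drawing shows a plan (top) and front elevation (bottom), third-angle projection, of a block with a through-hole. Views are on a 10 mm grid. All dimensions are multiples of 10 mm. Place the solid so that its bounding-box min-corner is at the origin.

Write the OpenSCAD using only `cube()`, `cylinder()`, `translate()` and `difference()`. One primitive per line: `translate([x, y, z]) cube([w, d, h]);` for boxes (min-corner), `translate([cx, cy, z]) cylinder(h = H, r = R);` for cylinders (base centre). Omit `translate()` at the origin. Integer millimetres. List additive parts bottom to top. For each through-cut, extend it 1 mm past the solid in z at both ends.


difference() {
  cube([310, 190, 80]);
  translate([130, 110, -1]) cylinder(h = 82, r = 30);
}


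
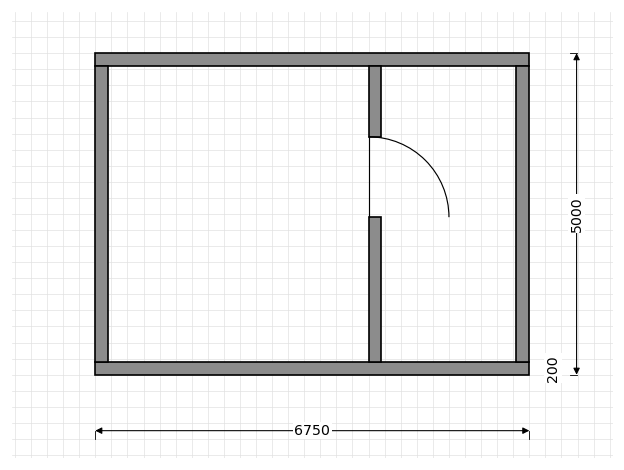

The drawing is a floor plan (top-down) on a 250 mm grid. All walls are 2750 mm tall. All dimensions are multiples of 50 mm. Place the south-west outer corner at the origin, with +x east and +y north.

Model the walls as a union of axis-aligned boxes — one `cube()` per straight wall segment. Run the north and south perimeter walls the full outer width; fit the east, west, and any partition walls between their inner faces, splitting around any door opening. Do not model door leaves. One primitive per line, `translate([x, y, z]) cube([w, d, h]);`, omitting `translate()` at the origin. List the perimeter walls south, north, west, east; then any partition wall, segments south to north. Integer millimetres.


cube([6750, 200, 2750]);
translate([0, 4800, 0]) cube([6750, 200, 2750]);
translate([0, 200, 0]) cube([200, 4600, 2750]);
translate([6550, 200, 0]) cube([200, 4600, 2750]);
translate([4250, 200, 0]) cube([200, 2250, 2750]);
translate([4250, 3700, 0]) cube([200, 1100, 2750]);
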